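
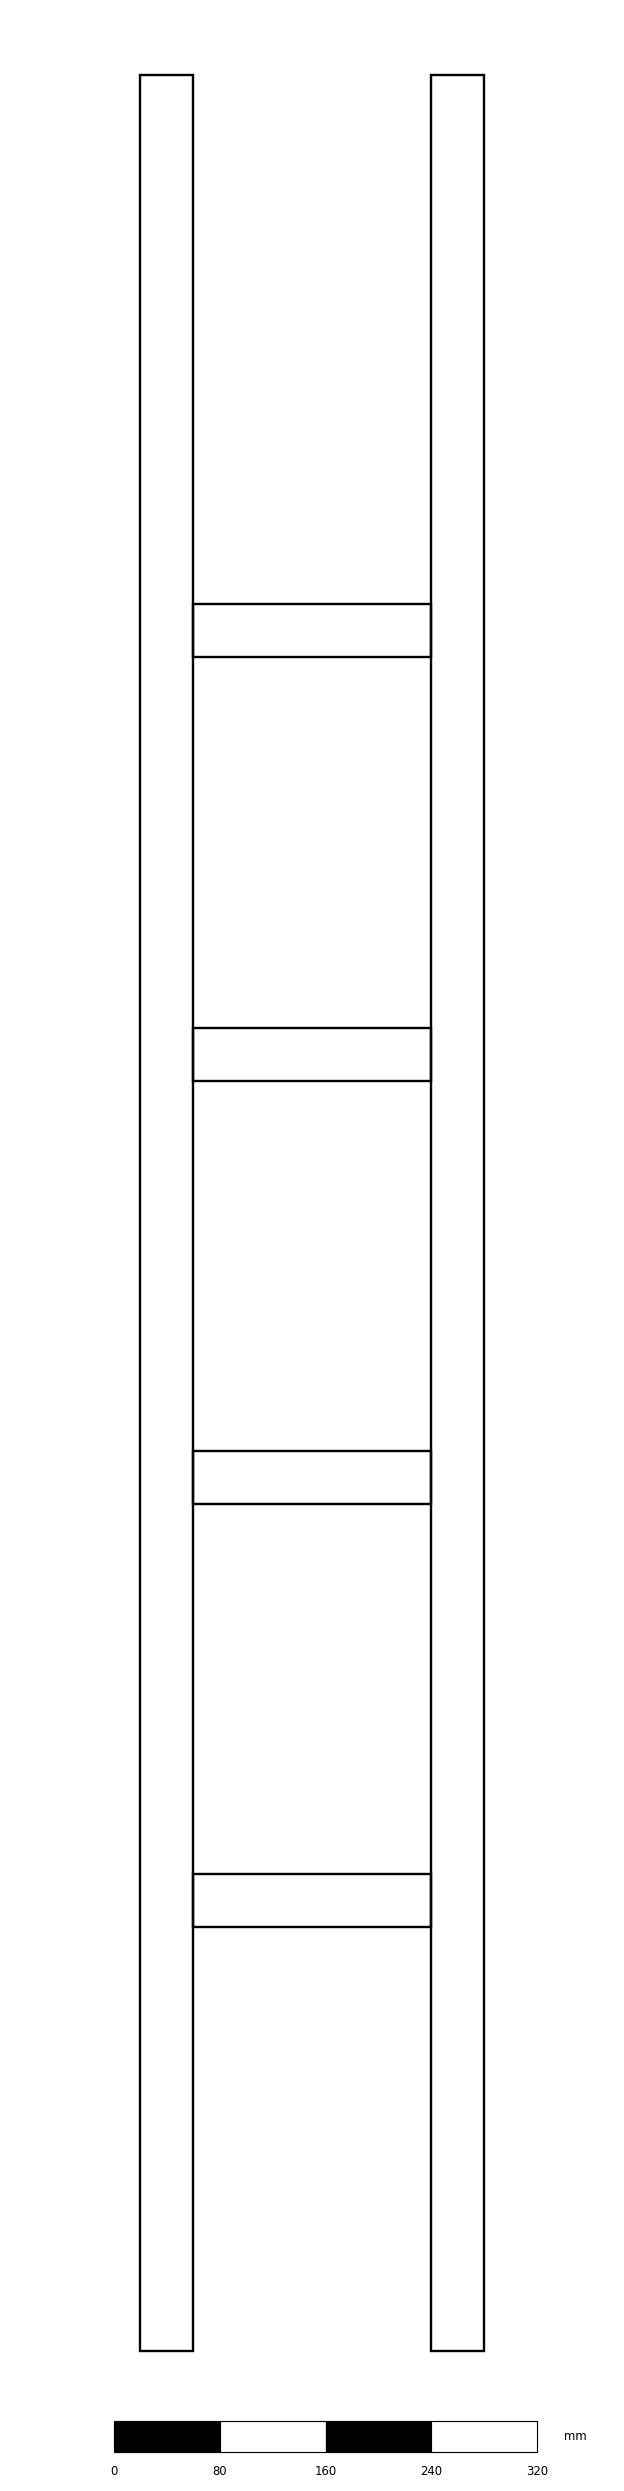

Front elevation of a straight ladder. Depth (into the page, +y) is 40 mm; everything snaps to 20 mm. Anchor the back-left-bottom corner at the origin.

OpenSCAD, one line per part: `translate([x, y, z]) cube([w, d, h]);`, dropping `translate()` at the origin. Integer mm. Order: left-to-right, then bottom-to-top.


cube([40, 40, 1720]);
translate([40, 0, 320]) cube([180, 40, 40]);
translate([40, 0, 640]) cube([180, 40, 40]);
translate([40, 0, 960]) cube([180, 40, 40]);
translate([40, 0, 1280]) cube([180, 40, 40]);
translate([220, 0, 0]) cube([40, 40, 1720]);


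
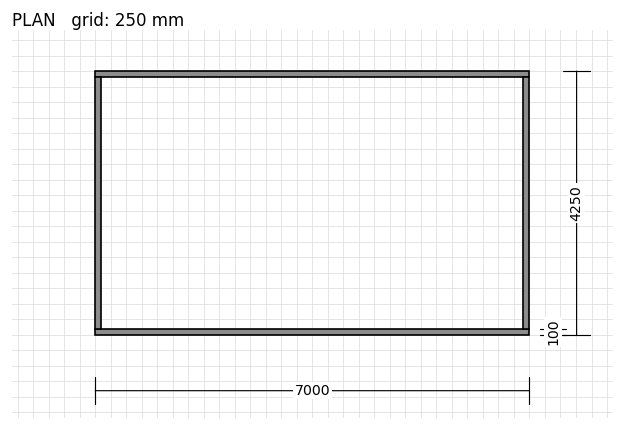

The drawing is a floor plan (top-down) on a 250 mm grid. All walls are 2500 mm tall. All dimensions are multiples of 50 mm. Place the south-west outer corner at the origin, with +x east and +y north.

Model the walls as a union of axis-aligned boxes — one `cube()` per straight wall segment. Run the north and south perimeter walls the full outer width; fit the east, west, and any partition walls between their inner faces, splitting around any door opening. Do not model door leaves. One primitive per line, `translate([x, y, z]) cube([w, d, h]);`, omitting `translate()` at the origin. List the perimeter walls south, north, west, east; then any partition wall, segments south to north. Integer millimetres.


cube([7000, 100, 2500]);
translate([0, 4150, 0]) cube([7000, 100, 2500]);
translate([0, 100, 0]) cube([100, 4050, 2500]);
translate([6900, 100, 0]) cube([100, 4050, 2500]);


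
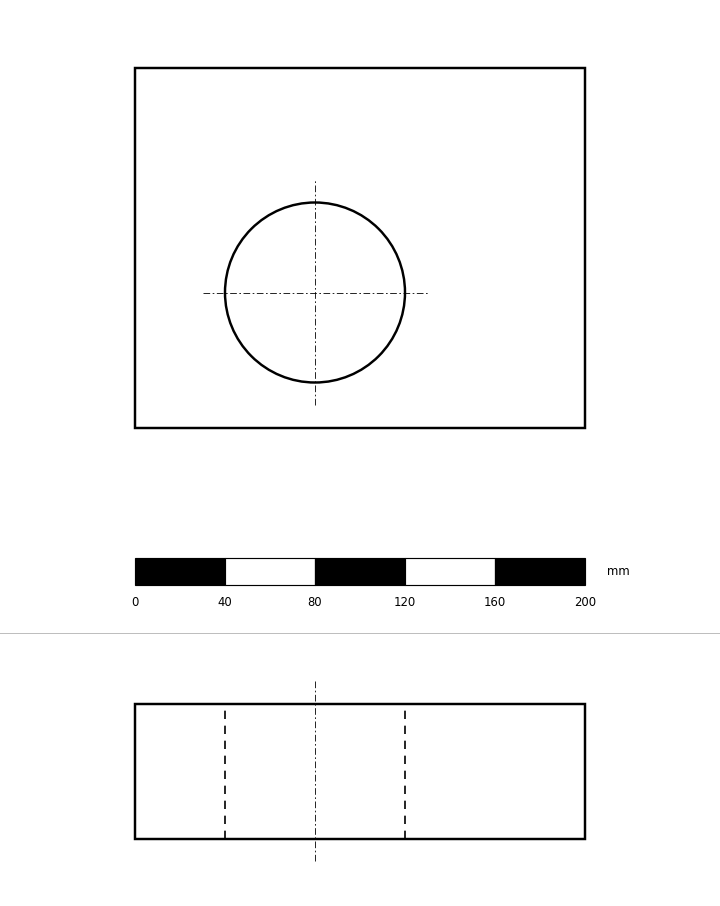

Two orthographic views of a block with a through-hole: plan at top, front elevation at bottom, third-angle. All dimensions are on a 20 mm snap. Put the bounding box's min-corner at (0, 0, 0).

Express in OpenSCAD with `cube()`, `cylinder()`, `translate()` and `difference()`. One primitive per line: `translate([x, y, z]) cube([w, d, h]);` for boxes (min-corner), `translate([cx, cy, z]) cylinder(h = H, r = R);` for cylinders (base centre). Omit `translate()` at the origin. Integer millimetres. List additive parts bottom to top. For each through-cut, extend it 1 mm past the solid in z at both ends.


difference() {
  cube([200, 160, 60]);
  translate([80, 60, -1]) cylinder(h = 62, r = 40);
}


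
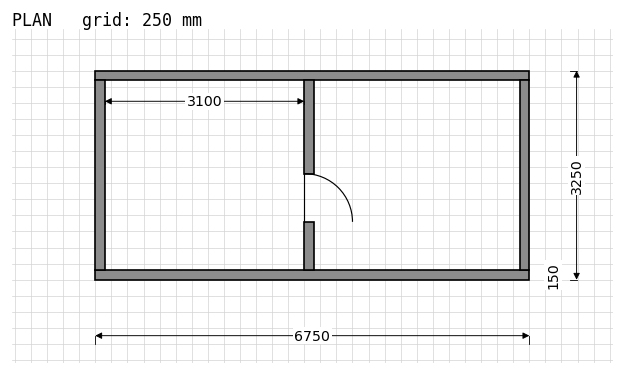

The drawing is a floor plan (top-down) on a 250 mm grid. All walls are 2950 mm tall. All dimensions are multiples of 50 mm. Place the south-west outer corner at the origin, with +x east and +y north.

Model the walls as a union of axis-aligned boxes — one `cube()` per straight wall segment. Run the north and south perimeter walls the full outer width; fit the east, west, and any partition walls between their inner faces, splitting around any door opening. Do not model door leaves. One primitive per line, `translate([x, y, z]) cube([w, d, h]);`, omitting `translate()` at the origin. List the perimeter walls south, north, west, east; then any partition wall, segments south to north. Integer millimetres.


cube([6750, 150, 2950]);
translate([0, 3100, 0]) cube([6750, 150, 2950]);
translate([0, 150, 0]) cube([150, 2950, 2950]);
translate([6600, 150, 0]) cube([150, 2950, 2950]);
translate([3250, 150, 0]) cube([150, 750, 2950]);
translate([3250, 1650, 0]) cube([150, 1450, 2950]);


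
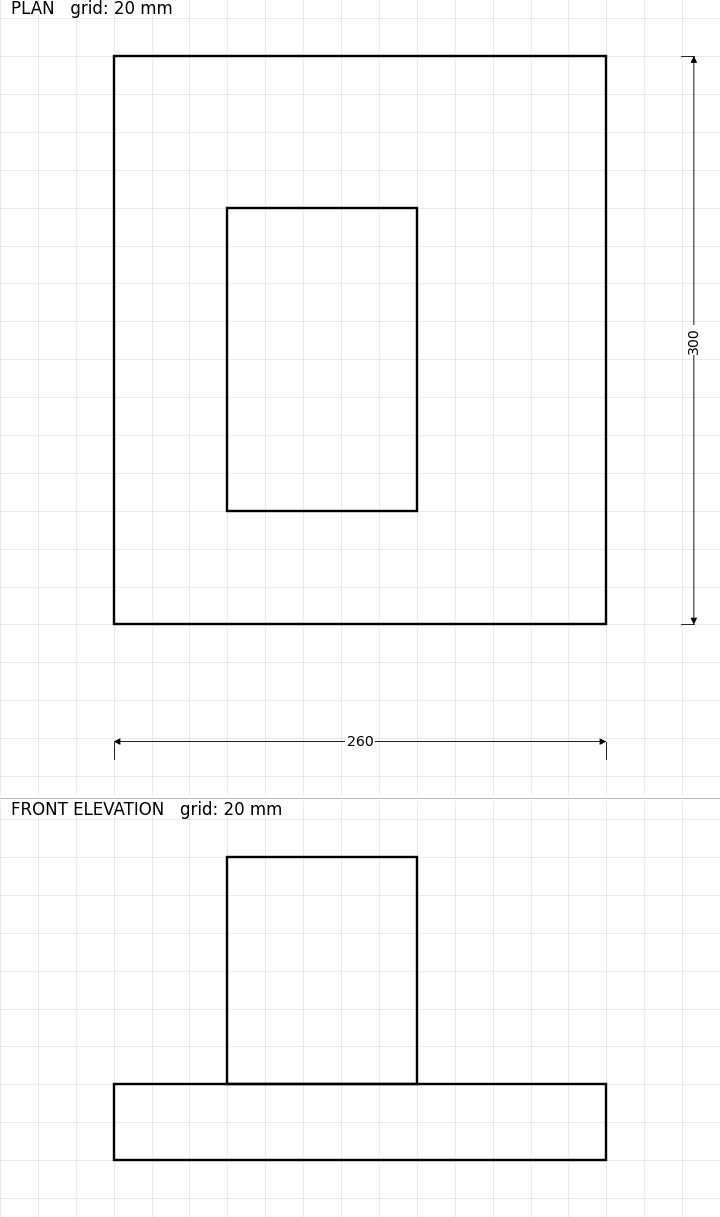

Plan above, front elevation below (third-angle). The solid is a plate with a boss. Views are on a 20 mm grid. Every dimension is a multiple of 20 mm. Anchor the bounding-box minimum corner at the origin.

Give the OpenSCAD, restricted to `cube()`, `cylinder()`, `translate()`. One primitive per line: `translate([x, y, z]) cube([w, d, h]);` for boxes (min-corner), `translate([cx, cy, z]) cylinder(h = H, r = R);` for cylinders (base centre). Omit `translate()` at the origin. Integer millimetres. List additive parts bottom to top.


cube([260, 300, 40]);
translate([60, 60, 40]) cube([100, 160, 120]);


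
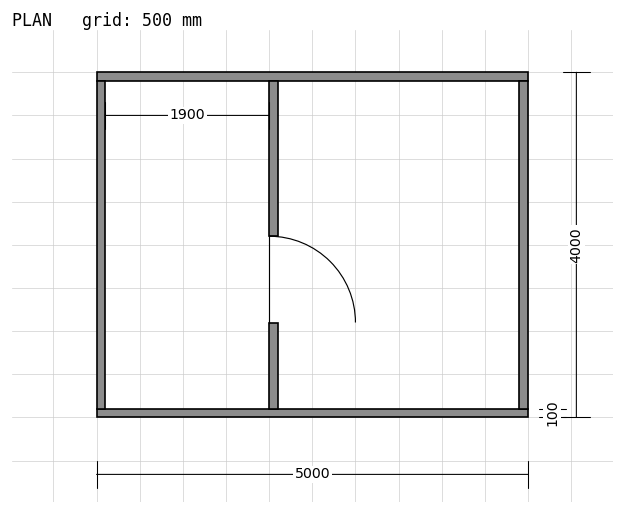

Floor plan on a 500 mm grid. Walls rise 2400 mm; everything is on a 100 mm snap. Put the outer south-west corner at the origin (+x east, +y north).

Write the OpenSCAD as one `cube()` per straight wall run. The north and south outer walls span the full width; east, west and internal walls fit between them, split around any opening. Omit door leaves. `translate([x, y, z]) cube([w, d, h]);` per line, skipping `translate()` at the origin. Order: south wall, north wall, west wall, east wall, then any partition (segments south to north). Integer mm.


cube([5000, 100, 2400]);
translate([0, 3900, 0]) cube([5000, 100, 2400]);
translate([0, 100, 0]) cube([100, 3800, 2400]);
translate([4900, 100, 0]) cube([100, 3800, 2400]);
translate([2000, 100, 0]) cube([100, 1000, 2400]);
translate([2000, 2100, 0]) cube([100, 1800, 2400]);


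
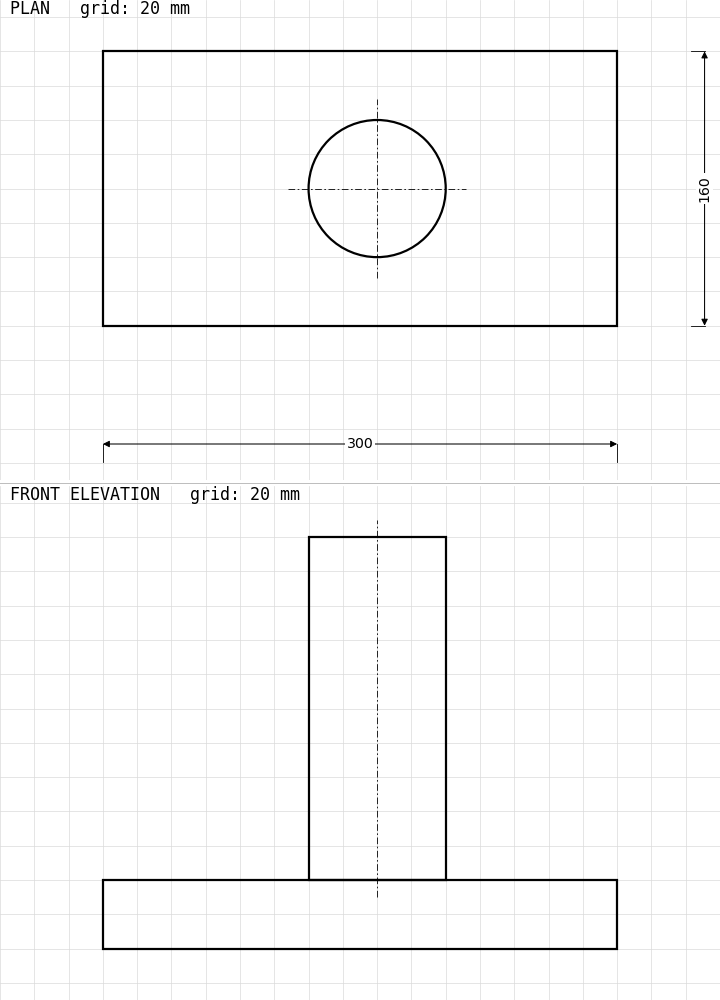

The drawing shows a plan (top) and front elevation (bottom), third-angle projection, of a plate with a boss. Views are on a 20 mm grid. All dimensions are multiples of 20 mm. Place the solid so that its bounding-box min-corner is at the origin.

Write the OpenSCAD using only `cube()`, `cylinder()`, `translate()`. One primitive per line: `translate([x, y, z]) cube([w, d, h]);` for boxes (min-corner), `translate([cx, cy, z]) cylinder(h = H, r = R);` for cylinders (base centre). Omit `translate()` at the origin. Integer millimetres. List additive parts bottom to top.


cube([300, 160, 40]);
translate([160, 80, 40]) cylinder(h = 200, r = 40);


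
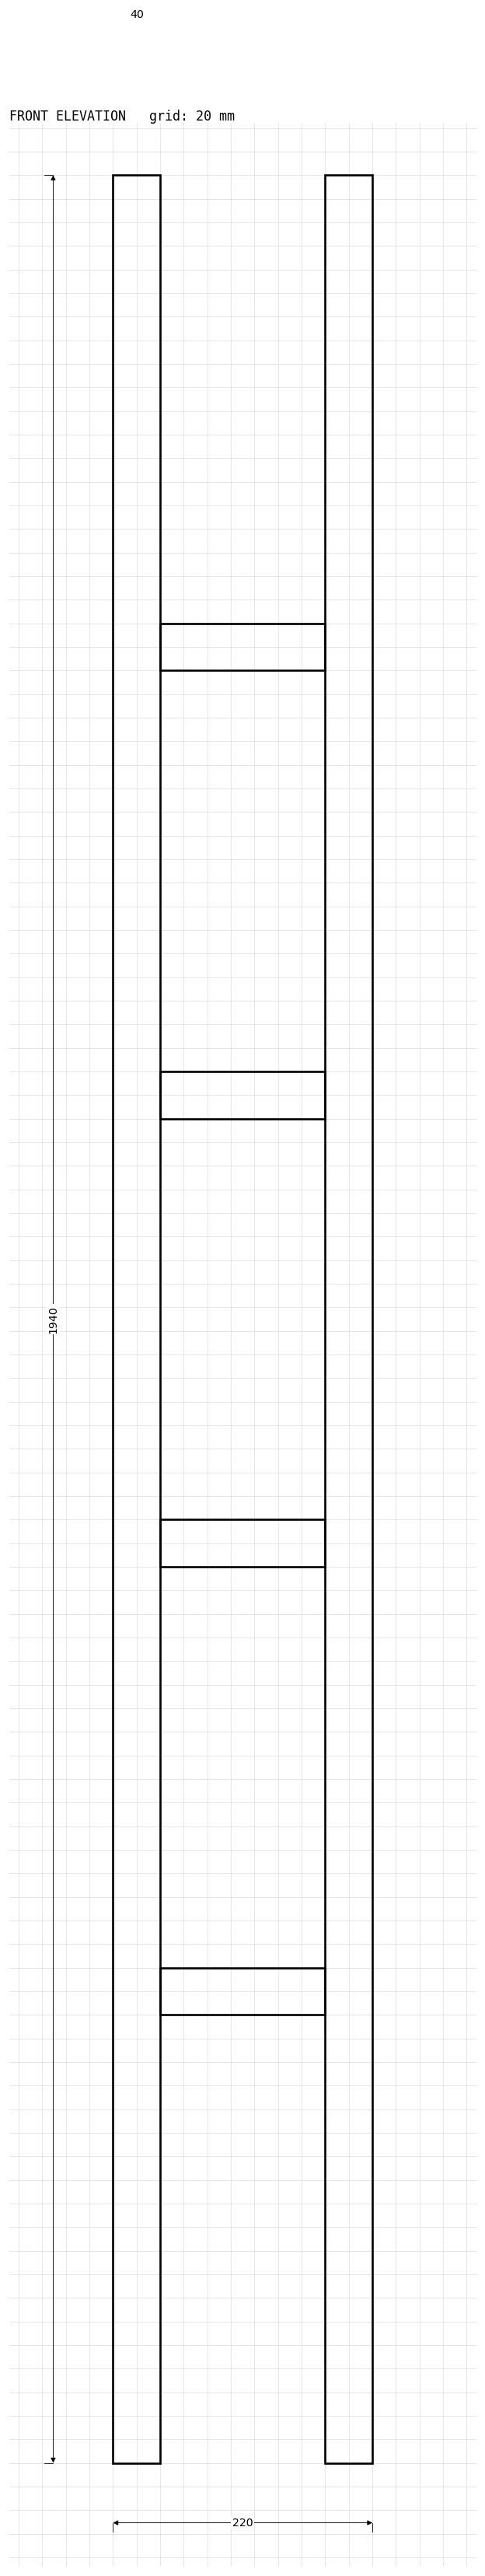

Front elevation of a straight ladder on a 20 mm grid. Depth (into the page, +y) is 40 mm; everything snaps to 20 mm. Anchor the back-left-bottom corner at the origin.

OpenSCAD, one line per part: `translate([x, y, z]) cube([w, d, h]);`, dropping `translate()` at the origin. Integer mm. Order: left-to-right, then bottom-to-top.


cube([40, 40, 1940]);
translate([40, 0, 380]) cube([140, 40, 40]);
translate([40, 0, 760]) cube([140, 40, 40]);
translate([40, 0, 1140]) cube([140, 40, 40]);
translate([40, 0, 1520]) cube([140, 40, 40]);
translate([180, 0, 0]) cube([40, 40, 1940]);


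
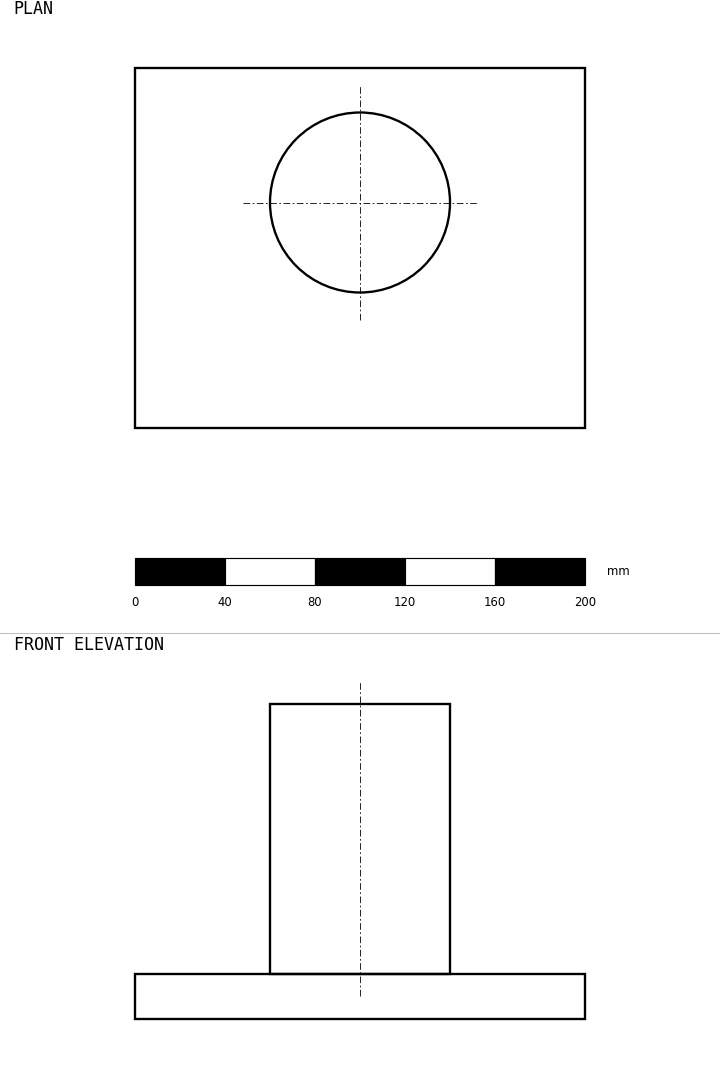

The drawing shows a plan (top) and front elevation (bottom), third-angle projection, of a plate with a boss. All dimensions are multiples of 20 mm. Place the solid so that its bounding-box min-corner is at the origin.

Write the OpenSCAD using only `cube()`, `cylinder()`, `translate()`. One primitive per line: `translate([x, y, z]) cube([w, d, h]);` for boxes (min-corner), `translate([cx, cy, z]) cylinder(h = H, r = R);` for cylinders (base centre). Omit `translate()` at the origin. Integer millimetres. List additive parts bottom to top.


cube([200, 160, 20]);
translate([100, 100, 20]) cylinder(h = 120, r = 40);


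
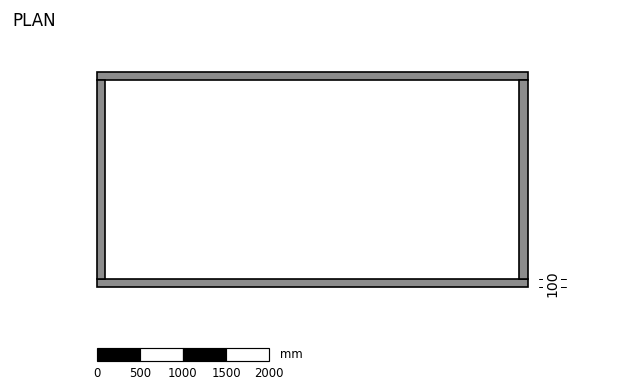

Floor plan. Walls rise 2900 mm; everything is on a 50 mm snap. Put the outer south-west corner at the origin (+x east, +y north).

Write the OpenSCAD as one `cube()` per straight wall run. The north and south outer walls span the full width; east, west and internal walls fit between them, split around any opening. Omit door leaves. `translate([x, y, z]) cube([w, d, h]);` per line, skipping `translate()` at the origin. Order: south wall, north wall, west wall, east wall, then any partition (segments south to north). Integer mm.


cube([5000, 100, 2900]);
translate([0, 2400, 0]) cube([5000, 100, 2900]);
translate([0, 100, 0]) cube([100, 2300, 2900]);
translate([4900, 100, 0]) cube([100, 2300, 2900]);


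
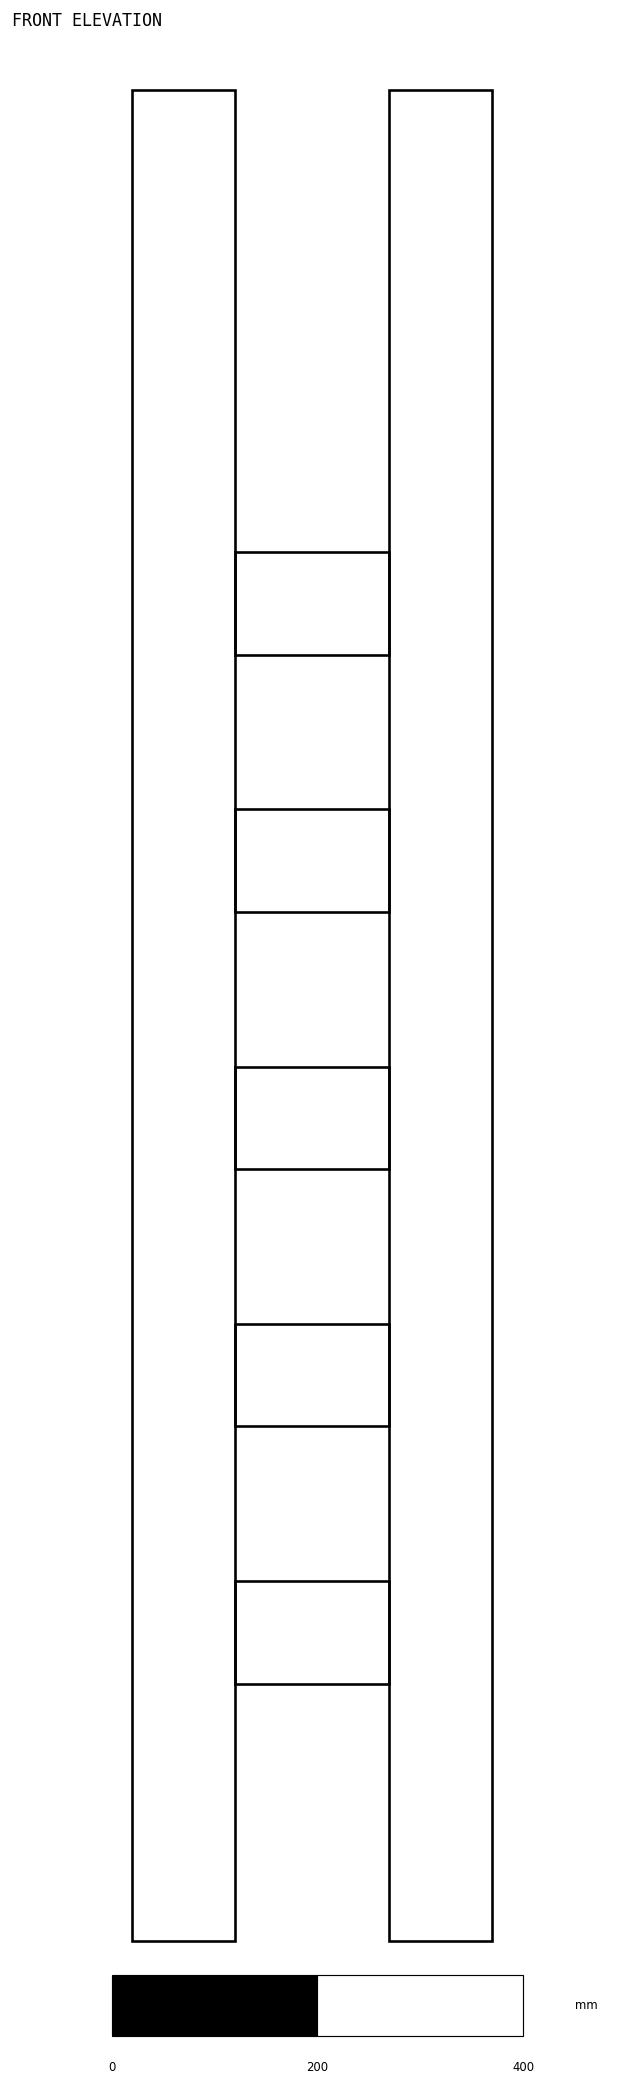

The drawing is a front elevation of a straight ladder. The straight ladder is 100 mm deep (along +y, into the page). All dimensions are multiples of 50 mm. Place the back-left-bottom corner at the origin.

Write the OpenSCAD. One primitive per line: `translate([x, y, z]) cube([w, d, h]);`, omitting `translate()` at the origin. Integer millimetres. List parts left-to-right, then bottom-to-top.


cube([100, 100, 1800]);
translate([100, 0, 250]) cube([150, 100, 100]);
translate([100, 0, 500]) cube([150, 100, 100]);
translate([100, 0, 750]) cube([150, 100, 100]);
translate([100, 0, 1000]) cube([150, 100, 100]);
translate([100, 0, 1250]) cube([150, 100, 100]);
translate([250, 0, 0]) cube([100, 100, 1800]);


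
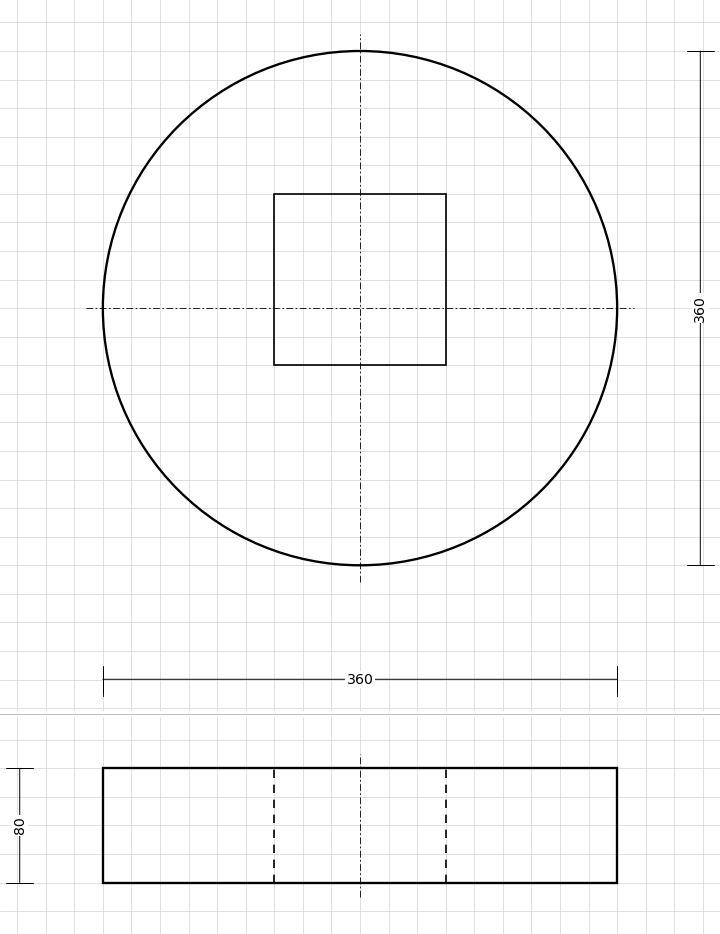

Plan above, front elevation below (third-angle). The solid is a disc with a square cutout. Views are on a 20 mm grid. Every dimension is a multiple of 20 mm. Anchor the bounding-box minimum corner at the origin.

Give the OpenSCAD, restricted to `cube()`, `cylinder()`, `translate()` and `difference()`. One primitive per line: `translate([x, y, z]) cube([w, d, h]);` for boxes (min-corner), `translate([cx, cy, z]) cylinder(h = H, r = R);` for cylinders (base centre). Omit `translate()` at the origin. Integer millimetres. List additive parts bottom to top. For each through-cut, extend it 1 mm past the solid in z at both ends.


difference() {
  translate([180, 180, 0]) cylinder(h = 80, r = 180);
  translate([120, 140, -1]) cube([120, 120, 82]);
}


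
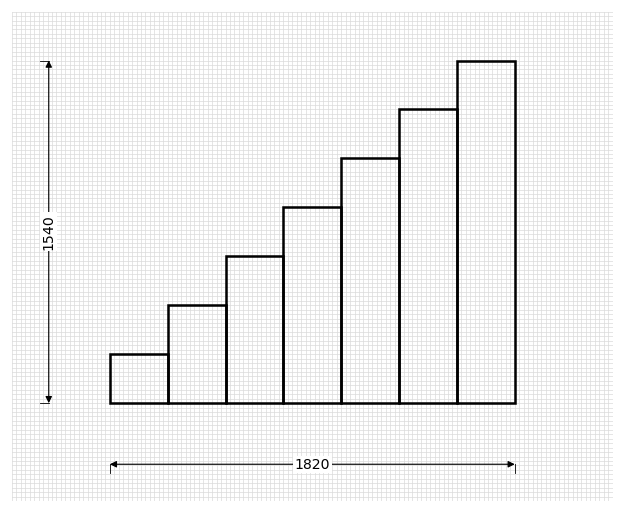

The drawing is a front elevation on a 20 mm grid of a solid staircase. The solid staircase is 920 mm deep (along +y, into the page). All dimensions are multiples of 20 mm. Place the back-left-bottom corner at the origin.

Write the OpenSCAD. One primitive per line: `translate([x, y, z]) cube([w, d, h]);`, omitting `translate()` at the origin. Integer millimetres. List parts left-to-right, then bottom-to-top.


cube([260, 920, 220]);
translate([260, 0, 0]) cube([260, 920, 440]);
translate([520, 0, 0]) cube([260, 920, 660]);
translate([780, 0, 0]) cube([260, 920, 880]);
translate([1040, 0, 0]) cube([260, 920, 1100]);
translate([1300, 0, 0]) cube([260, 920, 1320]);
translate([1560, 0, 0]) cube([260, 920, 1540]);


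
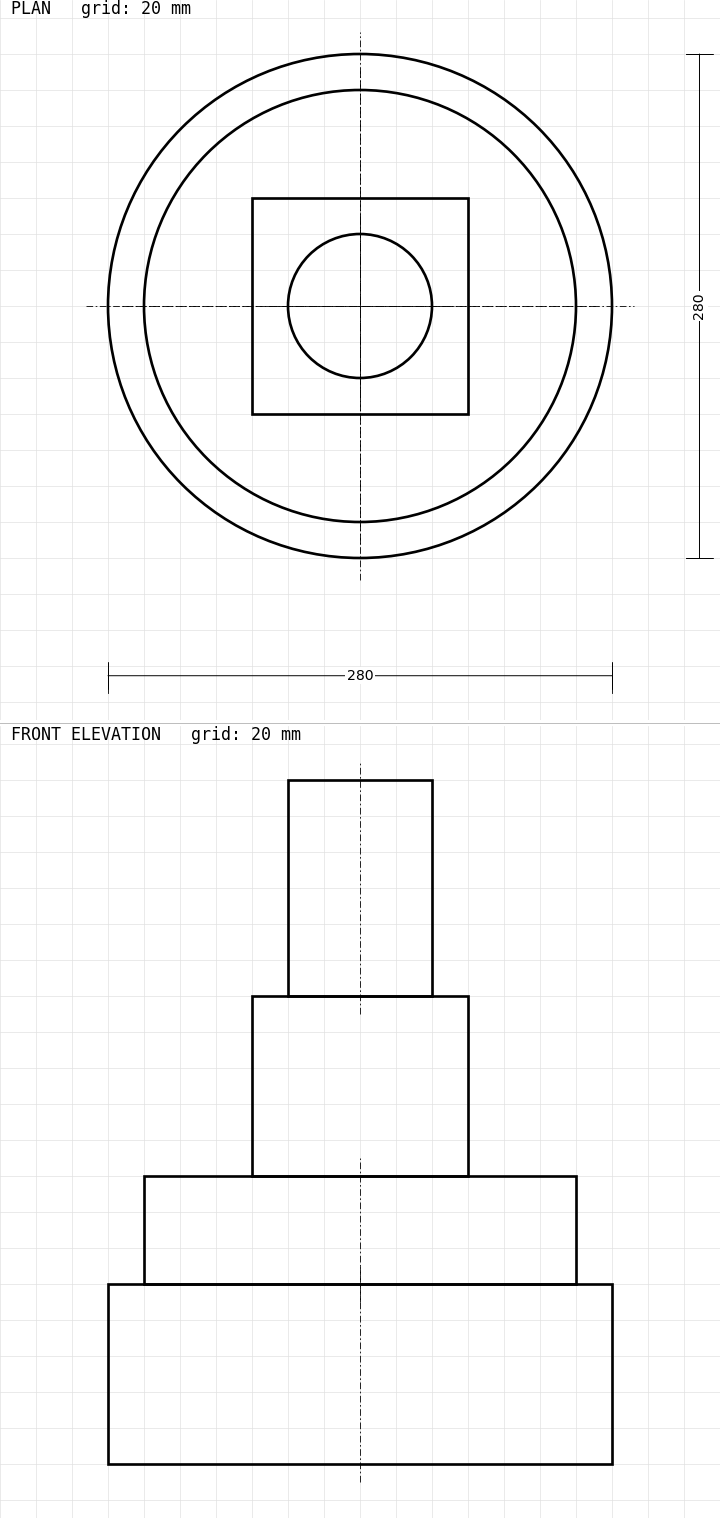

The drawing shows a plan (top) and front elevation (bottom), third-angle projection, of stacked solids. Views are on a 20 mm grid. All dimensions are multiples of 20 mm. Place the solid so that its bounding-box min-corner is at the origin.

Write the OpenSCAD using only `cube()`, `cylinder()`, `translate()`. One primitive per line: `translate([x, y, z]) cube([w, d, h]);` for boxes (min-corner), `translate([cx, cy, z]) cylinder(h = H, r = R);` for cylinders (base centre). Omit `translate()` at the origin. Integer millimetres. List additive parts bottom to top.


translate([140, 140, 0]) cylinder(h = 100, r = 140);
translate([140, 140, 100]) cylinder(h = 60, r = 120);
translate([80, 80, 160]) cube([120, 120, 100]);
translate([140, 140, 260]) cylinder(h = 120, r = 40);


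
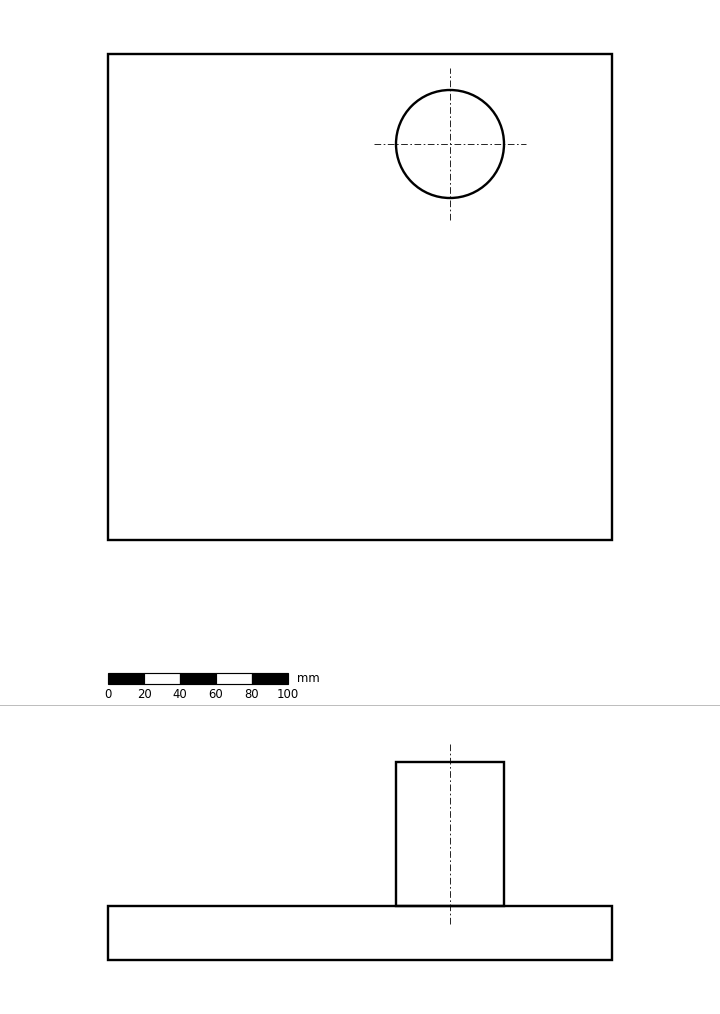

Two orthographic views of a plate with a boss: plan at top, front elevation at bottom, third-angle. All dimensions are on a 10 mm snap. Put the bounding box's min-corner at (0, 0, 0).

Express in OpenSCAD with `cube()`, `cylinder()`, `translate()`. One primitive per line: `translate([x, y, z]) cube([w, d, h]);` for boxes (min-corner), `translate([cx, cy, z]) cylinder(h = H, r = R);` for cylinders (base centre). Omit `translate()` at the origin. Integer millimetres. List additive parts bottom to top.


cube([280, 270, 30]);
translate([190, 220, 30]) cylinder(h = 80, r = 30);


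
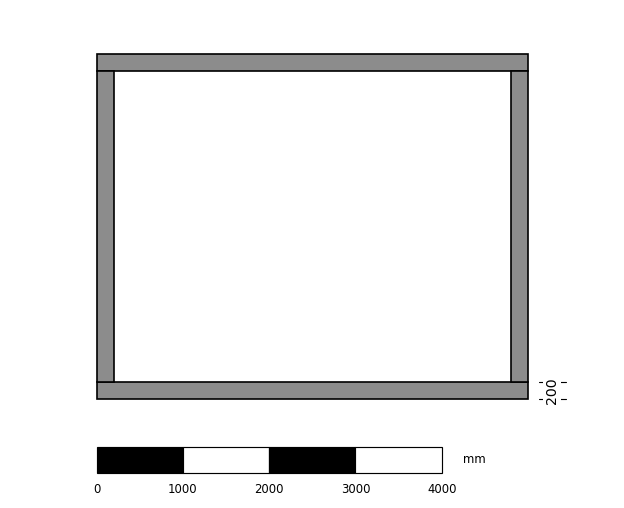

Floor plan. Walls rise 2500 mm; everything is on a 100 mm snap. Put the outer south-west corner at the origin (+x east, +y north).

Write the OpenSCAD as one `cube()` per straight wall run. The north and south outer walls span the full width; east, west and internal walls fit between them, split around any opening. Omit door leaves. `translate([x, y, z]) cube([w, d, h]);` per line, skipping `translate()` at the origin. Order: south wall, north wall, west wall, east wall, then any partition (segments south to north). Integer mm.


cube([5000, 200, 2500]);
translate([0, 3800, 0]) cube([5000, 200, 2500]);
translate([0, 200, 0]) cube([200, 3600, 2500]);
translate([4800, 200, 0]) cube([200, 3600, 2500]);


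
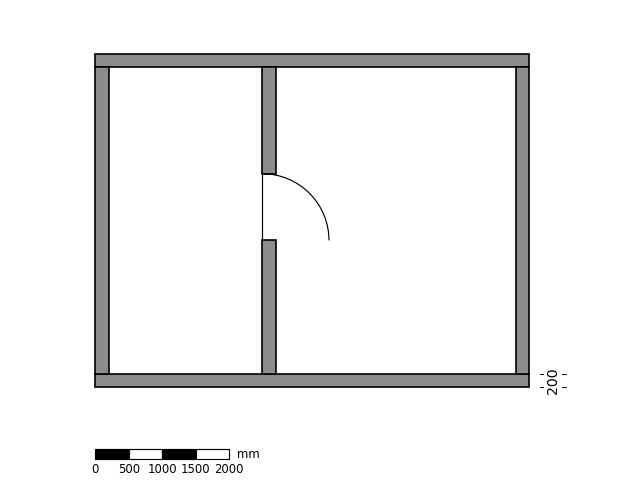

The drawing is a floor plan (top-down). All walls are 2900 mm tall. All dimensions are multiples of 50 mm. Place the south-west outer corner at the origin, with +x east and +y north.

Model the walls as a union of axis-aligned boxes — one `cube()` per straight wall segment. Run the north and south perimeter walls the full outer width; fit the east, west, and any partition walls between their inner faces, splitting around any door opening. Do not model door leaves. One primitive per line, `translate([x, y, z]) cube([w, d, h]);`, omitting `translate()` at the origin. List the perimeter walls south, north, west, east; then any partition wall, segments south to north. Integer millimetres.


cube([6500, 200, 2900]);
translate([0, 4800, 0]) cube([6500, 200, 2900]);
translate([0, 200, 0]) cube([200, 4600, 2900]);
translate([6300, 200, 0]) cube([200, 4600, 2900]);
translate([2500, 200, 0]) cube([200, 2000, 2900]);
translate([2500, 3200, 0]) cube([200, 1600, 2900]);


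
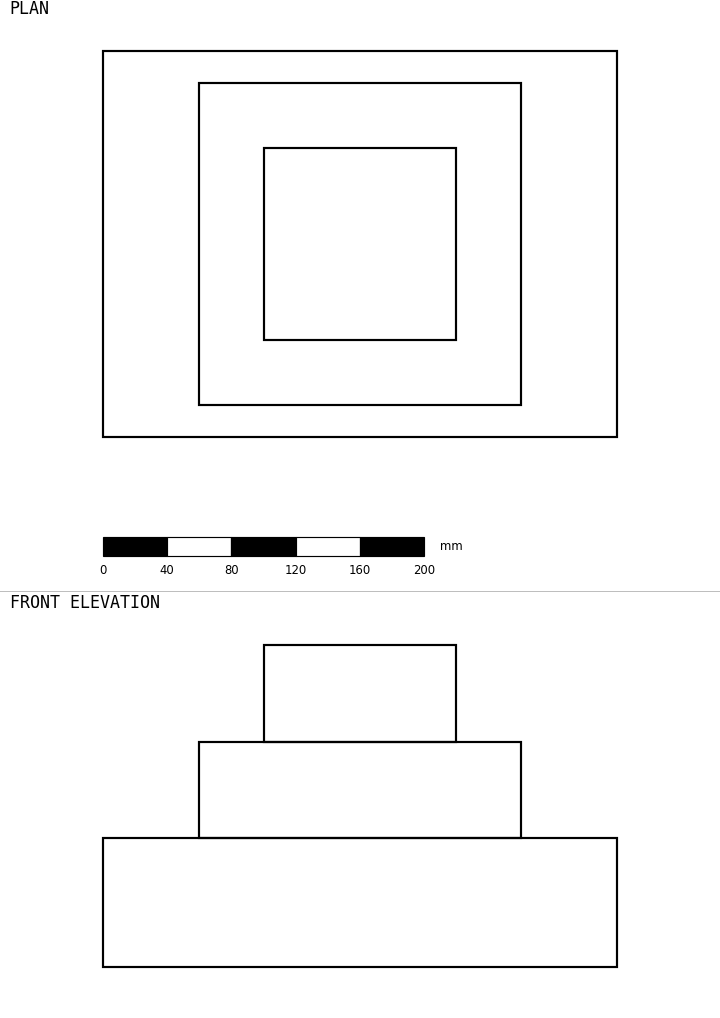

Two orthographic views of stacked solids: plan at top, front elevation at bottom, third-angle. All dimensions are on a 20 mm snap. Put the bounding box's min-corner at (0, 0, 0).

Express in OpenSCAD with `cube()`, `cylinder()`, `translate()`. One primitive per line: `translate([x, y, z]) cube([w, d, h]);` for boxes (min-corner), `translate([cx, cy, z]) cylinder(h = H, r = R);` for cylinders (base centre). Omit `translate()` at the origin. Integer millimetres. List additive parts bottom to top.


cube([320, 240, 80]);
translate([60, 20, 80]) cube([200, 200, 60]);
translate([100, 60, 140]) cube([120, 120, 60]);


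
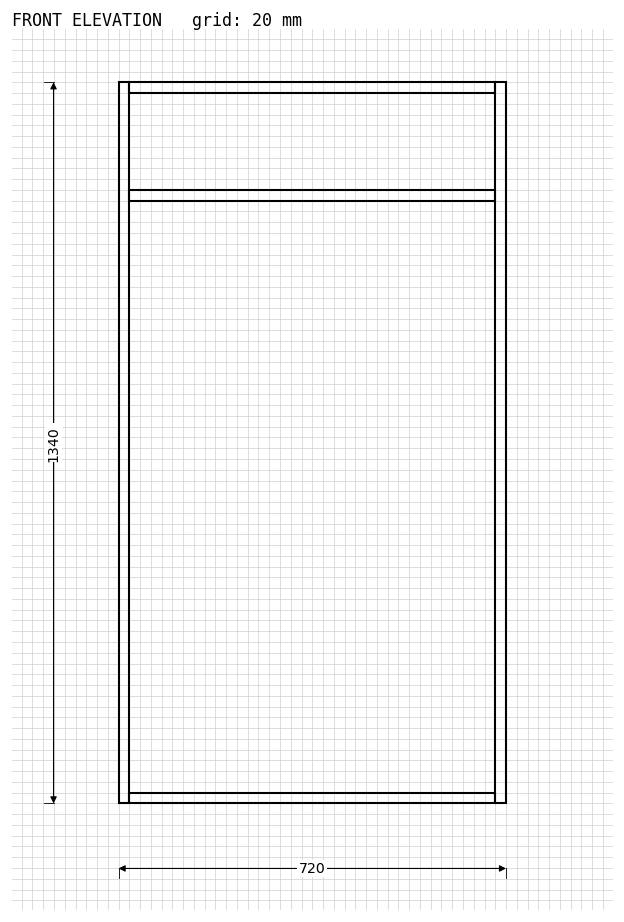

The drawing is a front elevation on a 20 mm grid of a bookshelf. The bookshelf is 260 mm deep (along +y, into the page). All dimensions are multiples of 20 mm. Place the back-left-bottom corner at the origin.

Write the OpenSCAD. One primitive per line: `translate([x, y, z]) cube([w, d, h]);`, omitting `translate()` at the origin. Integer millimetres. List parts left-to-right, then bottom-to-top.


cube([20, 260, 1340]);
translate([20, 0, 0]) cube([680, 260, 20]);
translate([20, 0, 1120]) cube([680, 260, 20]);
translate([20, 0, 1320]) cube([680, 260, 20]);
translate([700, 0, 0]) cube([20, 260, 1340]);


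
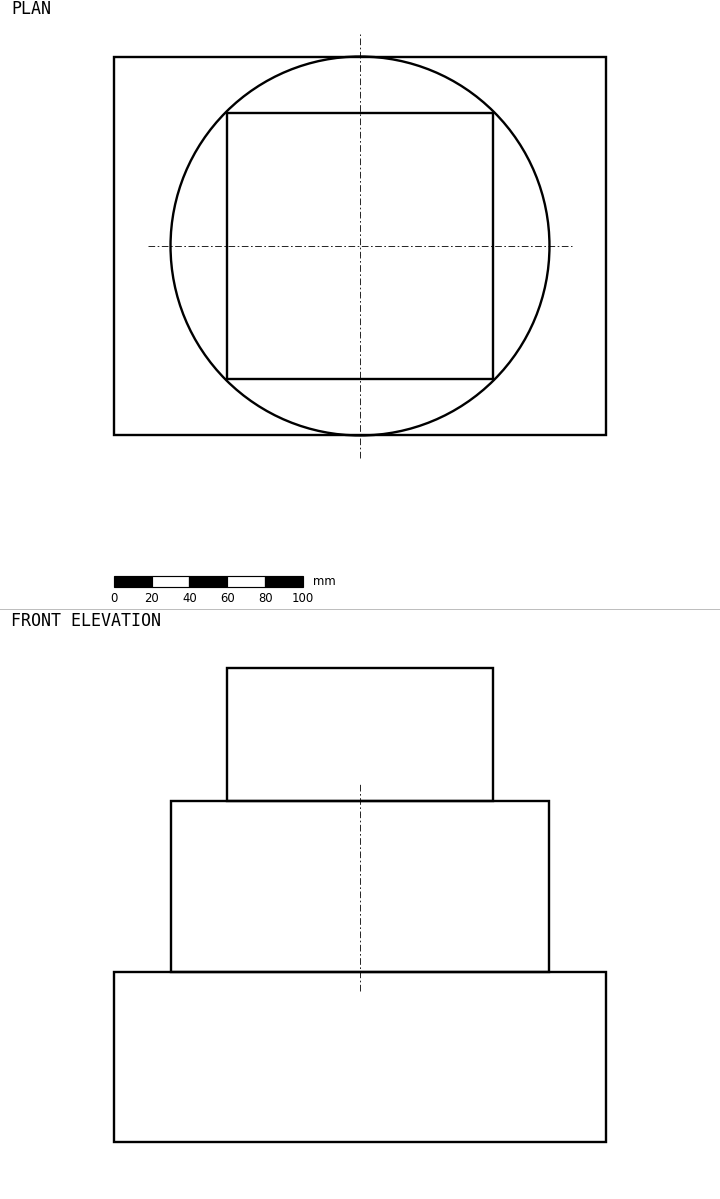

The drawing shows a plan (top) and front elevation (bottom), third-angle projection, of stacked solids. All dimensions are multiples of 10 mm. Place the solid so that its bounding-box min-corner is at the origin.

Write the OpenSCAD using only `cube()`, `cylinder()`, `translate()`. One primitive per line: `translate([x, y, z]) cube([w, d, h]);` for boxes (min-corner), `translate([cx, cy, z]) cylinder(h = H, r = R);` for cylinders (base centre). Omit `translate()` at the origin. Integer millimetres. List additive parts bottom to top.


cube([260, 200, 90]);
translate([130, 100, 90]) cylinder(h = 90, r = 100);
translate([60, 30, 180]) cube([140, 140, 70]);


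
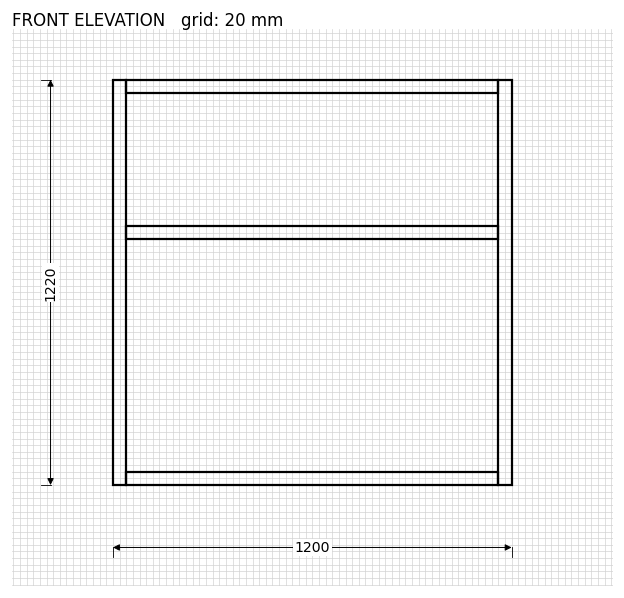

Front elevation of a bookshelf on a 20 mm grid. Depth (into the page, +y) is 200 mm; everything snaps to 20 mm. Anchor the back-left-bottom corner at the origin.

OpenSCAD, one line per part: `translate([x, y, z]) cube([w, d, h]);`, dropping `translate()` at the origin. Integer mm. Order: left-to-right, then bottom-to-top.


cube([40, 200, 1220]);
translate([40, 0, 0]) cube([1120, 200, 40]);
translate([40, 0, 740]) cube([1120, 200, 40]);
translate([40, 0, 1180]) cube([1120, 200, 40]);
translate([1160, 0, 0]) cube([40, 200, 1220]);


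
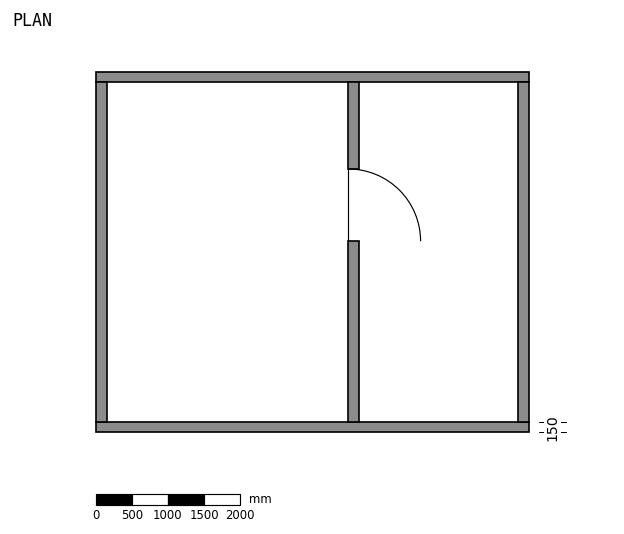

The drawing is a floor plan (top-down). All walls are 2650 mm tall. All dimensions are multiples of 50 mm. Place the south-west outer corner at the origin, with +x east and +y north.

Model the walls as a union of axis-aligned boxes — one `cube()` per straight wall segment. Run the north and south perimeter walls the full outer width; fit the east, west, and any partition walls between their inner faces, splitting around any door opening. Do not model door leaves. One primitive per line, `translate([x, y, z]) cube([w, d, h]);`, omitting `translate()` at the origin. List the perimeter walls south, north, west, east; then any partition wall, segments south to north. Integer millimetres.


cube([6000, 150, 2650]);
translate([0, 4850, 0]) cube([6000, 150, 2650]);
translate([0, 150, 0]) cube([150, 4700, 2650]);
translate([5850, 150, 0]) cube([150, 4700, 2650]);
translate([3500, 150, 0]) cube([150, 2500, 2650]);
translate([3500, 3650, 0]) cube([150, 1200, 2650]);


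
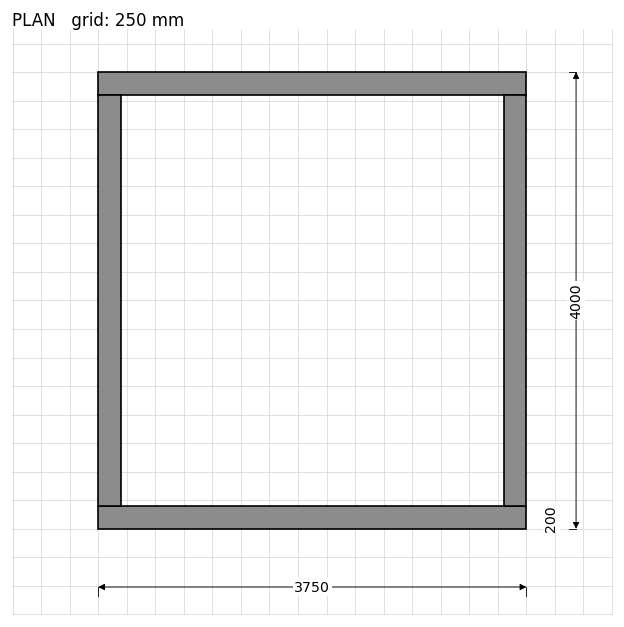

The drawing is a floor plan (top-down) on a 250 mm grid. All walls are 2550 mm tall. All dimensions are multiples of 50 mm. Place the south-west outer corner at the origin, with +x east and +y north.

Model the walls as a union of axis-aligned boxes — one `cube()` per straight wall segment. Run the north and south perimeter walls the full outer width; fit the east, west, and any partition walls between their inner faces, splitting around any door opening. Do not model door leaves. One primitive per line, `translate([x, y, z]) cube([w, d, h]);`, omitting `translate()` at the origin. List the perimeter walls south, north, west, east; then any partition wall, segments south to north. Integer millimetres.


cube([3750, 200, 2550]);
translate([0, 3800, 0]) cube([3750, 200, 2550]);
translate([0, 200, 0]) cube([200, 3600, 2550]);
translate([3550, 200, 0]) cube([200, 3600, 2550]);


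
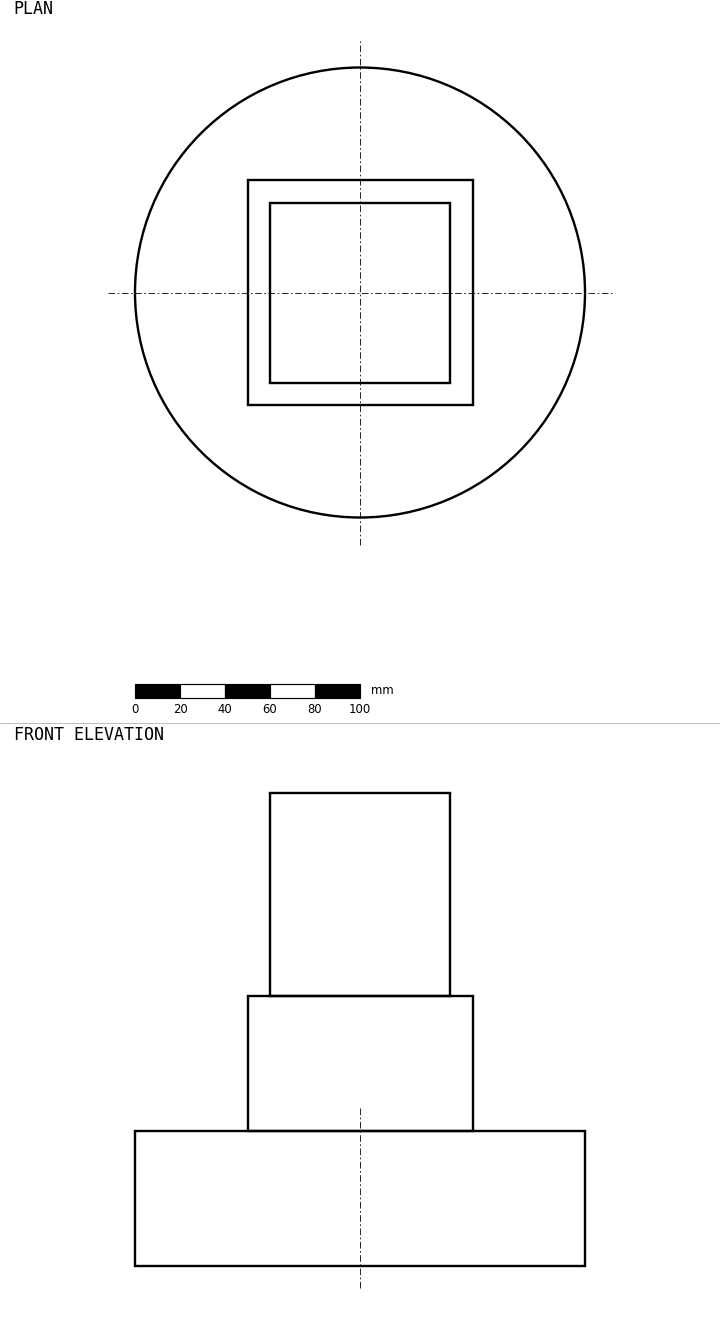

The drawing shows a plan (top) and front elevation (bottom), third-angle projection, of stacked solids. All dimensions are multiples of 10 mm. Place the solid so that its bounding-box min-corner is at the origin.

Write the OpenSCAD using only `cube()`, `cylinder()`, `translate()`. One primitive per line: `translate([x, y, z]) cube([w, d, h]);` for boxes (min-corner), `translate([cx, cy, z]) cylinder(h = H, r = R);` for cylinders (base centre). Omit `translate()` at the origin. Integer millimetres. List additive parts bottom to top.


translate([100, 100, 0]) cylinder(h = 60, r = 100);
translate([50, 50, 60]) cube([100, 100, 60]);
translate([60, 60, 120]) cube([80, 80, 90]);


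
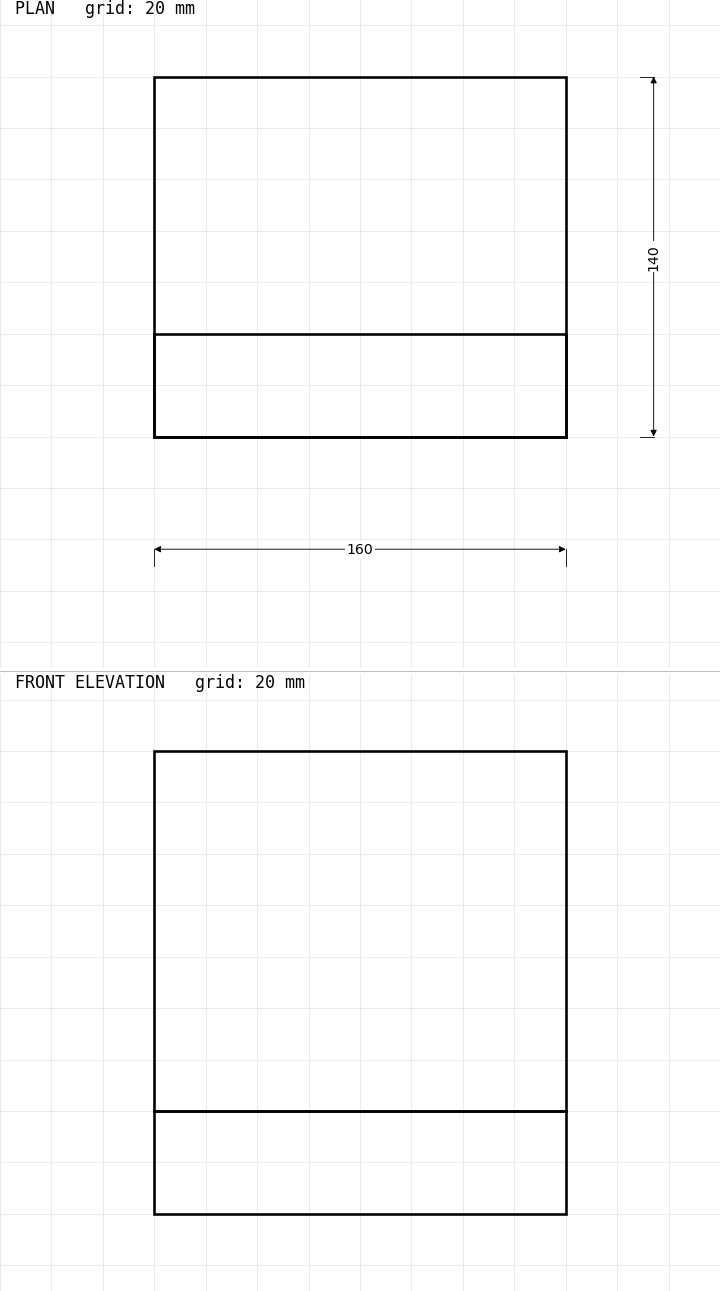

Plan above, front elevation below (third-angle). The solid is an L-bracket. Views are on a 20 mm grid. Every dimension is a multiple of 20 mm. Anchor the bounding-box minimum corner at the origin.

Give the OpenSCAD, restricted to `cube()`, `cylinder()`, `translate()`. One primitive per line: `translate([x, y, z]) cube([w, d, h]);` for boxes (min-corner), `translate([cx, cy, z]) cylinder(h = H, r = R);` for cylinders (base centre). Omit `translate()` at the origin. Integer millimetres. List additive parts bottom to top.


cube([160, 140, 40]);
translate([0, 0, 40]) cube([160, 40, 140]);


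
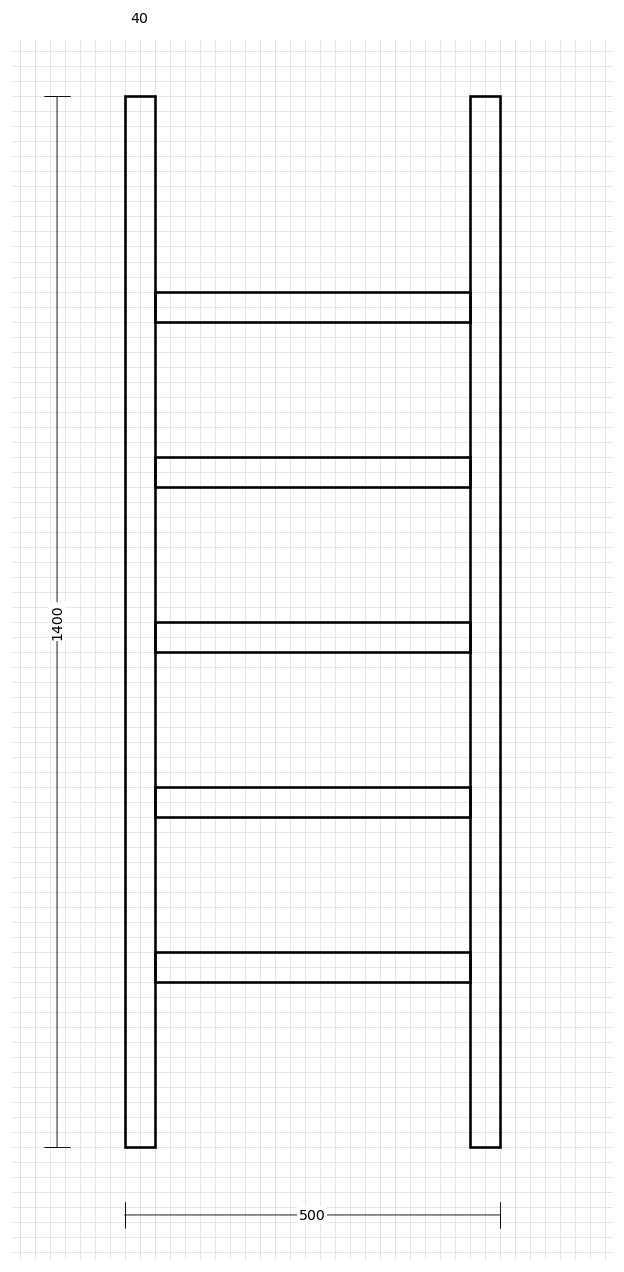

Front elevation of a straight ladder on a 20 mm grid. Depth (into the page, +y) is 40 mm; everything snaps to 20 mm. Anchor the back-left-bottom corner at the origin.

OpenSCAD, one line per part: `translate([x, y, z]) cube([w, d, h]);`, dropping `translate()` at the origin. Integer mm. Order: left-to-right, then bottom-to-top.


cube([40, 40, 1400]);
translate([40, 0, 220]) cube([420, 40, 40]);
translate([40, 0, 440]) cube([420, 40, 40]);
translate([40, 0, 660]) cube([420, 40, 40]);
translate([40, 0, 880]) cube([420, 40, 40]);
translate([40, 0, 1100]) cube([420, 40, 40]);
translate([460, 0, 0]) cube([40, 40, 1400]);


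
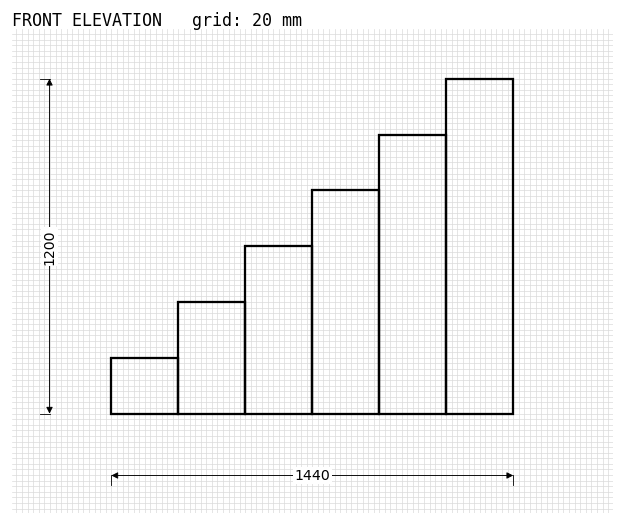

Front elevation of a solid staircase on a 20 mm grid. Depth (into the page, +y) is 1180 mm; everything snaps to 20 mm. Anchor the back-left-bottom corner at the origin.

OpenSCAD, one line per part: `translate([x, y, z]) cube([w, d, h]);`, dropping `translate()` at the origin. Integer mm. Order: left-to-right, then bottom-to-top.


cube([240, 1180, 200]);
translate([240, 0, 0]) cube([240, 1180, 400]);
translate([480, 0, 0]) cube([240, 1180, 600]);
translate([720, 0, 0]) cube([240, 1180, 800]);
translate([960, 0, 0]) cube([240, 1180, 1000]);
translate([1200, 0, 0]) cube([240, 1180, 1200]);


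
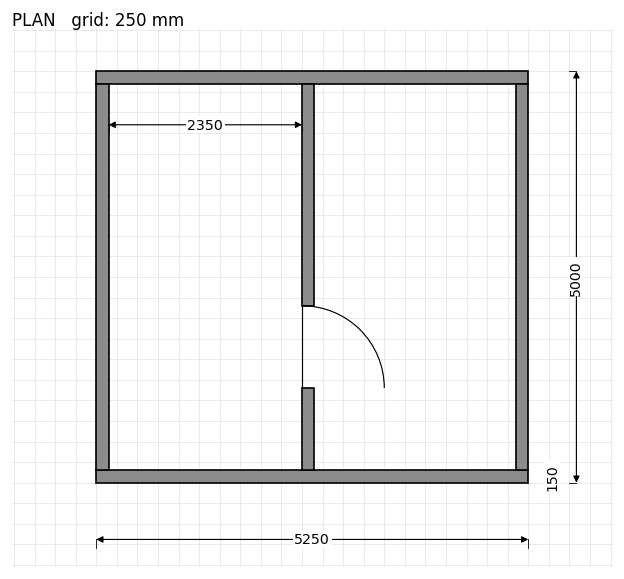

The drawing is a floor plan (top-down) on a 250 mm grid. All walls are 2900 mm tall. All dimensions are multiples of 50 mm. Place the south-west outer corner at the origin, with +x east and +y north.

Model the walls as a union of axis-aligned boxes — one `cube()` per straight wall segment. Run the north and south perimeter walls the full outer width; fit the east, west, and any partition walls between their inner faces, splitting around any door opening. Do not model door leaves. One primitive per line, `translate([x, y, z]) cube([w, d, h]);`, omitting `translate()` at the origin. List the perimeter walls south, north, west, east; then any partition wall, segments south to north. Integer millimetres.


cube([5250, 150, 2900]);
translate([0, 4850, 0]) cube([5250, 150, 2900]);
translate([0, 150, 0]) cube([150, 4700, 2900]);
translate([5100, 150, 0]) cube([150, 4700, 2900]);
translate([2500, 150, 0]) cube([150, 1000, 2900]);
translate([2500, 2150, 0]) cube([150, 2700, 2900]);


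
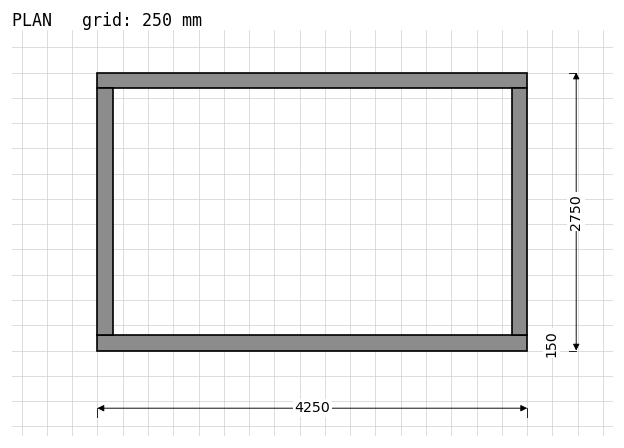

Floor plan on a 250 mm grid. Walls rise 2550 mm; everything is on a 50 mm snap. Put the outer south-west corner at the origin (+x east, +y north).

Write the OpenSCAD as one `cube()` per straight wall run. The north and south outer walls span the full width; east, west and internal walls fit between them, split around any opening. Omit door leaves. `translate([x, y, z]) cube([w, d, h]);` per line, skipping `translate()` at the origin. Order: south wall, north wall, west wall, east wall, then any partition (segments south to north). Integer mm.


cube([4250, 150, 2550]);
translate([0, 2600, 0]) cube([4250, 150, 2550]);
translate([0, 150, 0]) cube([150, 2450, 2550]);
translate([4100, 150, 0]) cube([150, 2450, 2550]);


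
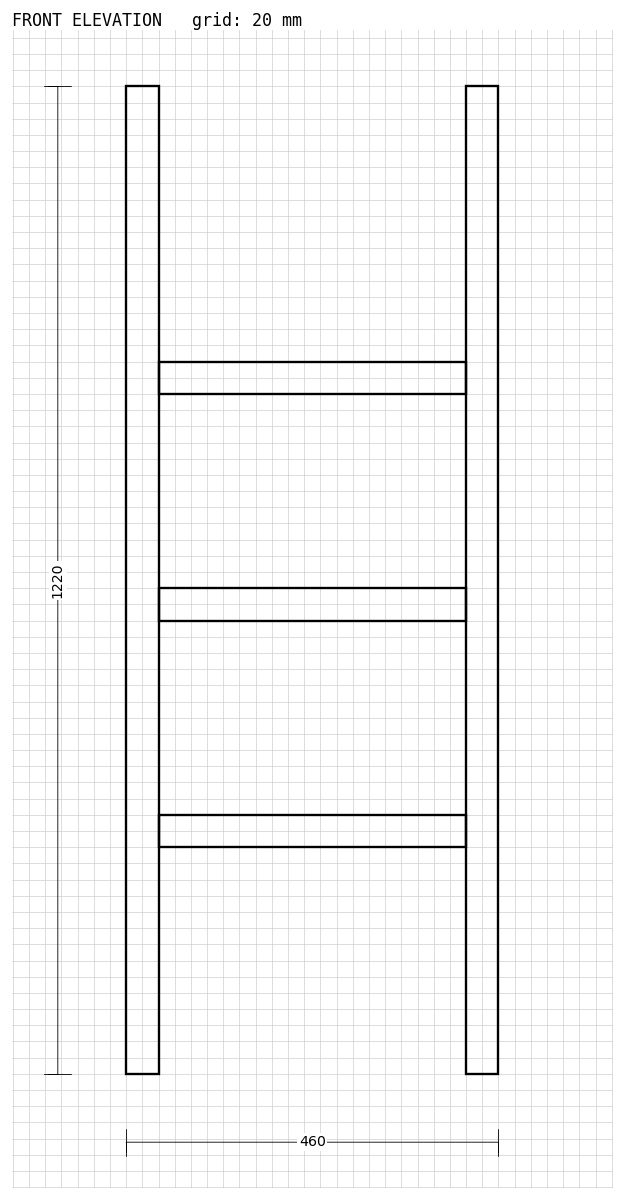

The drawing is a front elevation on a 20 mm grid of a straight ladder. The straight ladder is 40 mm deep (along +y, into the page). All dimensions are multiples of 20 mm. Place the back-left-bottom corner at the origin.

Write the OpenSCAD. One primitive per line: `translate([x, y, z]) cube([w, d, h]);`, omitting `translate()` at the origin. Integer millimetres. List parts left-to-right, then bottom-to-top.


cube([40, 40, 1220]);
translate([40, 0, 280]) cube([380, 40, 40]);
translate([40, 0, 560]) cube([380, 40, 40]);
translate([40, 0, 840]) cube([380, 40, 40]);
translate([420, 0, 0]) cube([40, 40, 1220]);


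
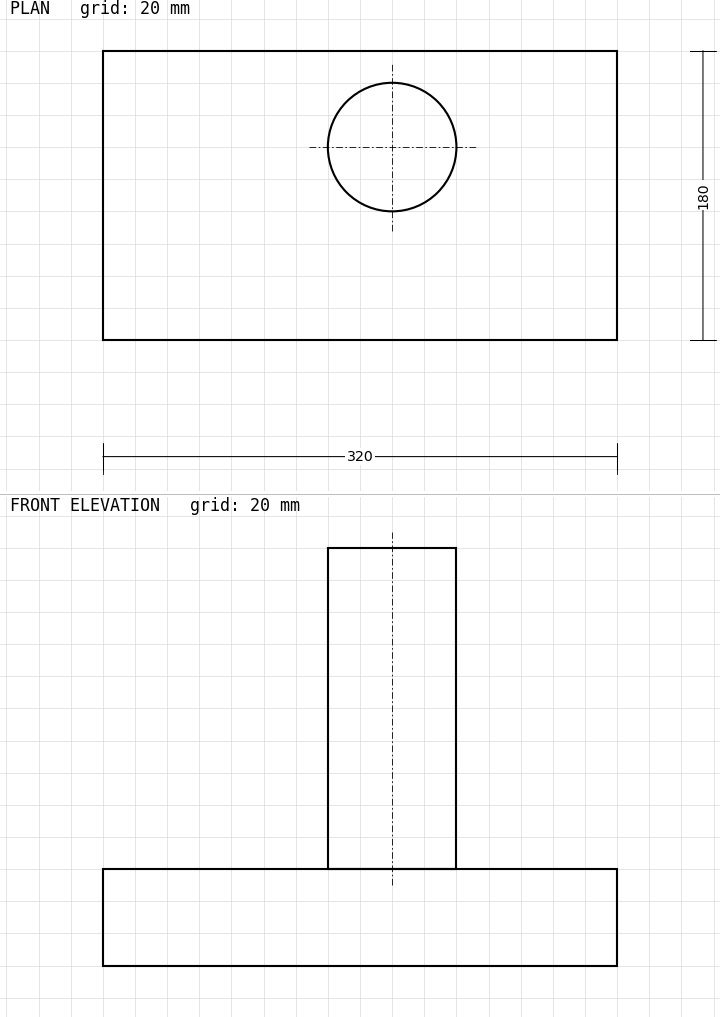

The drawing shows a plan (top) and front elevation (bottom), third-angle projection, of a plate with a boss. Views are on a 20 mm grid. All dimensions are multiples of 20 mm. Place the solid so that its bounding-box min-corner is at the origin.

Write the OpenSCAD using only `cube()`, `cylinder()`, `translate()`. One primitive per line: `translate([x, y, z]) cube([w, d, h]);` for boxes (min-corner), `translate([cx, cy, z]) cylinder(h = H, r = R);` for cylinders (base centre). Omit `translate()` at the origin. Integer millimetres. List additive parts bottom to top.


cube([320, 180, 60]);
translate([180, 120, 60]) cylinder(h = 200, r = 40);


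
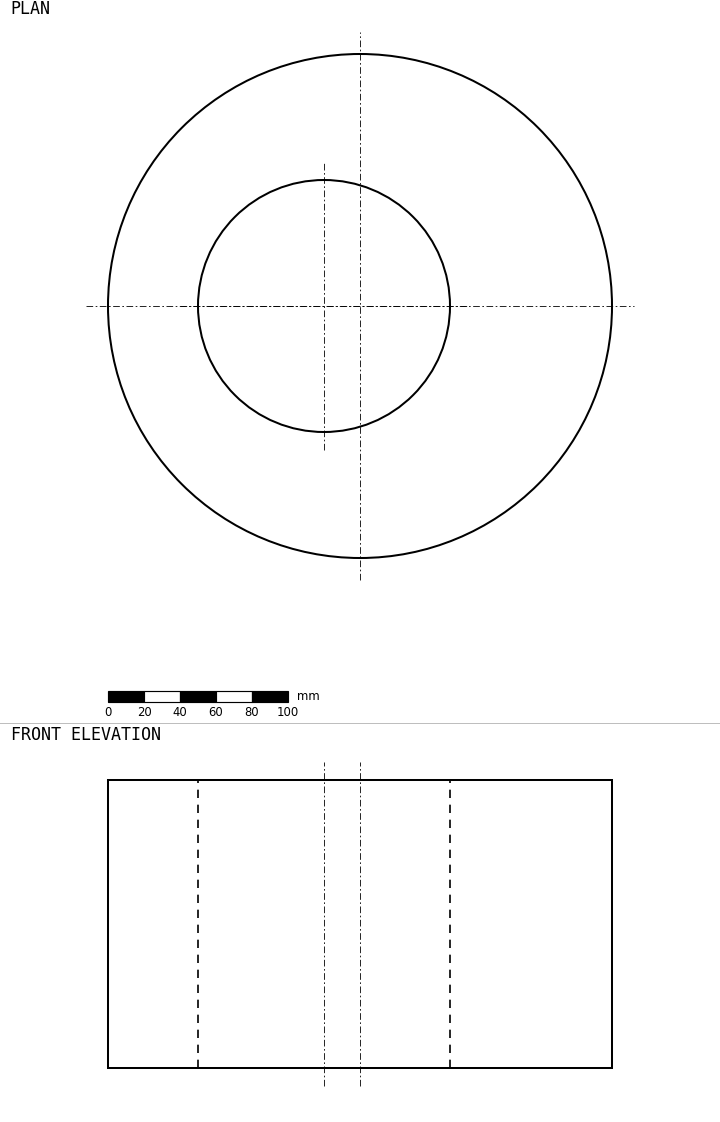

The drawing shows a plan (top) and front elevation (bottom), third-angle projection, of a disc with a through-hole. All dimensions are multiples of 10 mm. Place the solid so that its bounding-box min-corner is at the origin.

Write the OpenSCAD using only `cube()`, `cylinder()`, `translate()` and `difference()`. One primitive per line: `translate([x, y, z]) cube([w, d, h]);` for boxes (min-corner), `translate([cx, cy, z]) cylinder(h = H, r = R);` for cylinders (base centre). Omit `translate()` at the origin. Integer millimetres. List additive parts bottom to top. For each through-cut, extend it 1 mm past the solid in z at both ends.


difference() {
  translate([140, 140, 0]) cylinder(h = 160, r = 140);
  translate([120, 140, -1]) cylinder(h = 162, r = 70);
}


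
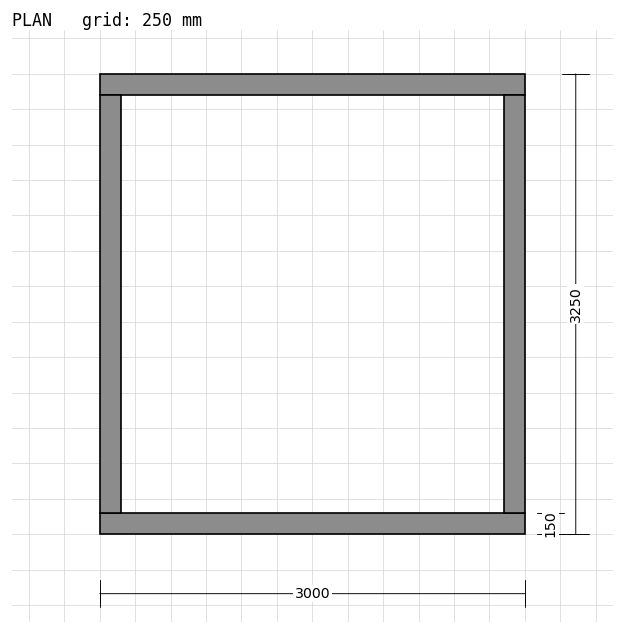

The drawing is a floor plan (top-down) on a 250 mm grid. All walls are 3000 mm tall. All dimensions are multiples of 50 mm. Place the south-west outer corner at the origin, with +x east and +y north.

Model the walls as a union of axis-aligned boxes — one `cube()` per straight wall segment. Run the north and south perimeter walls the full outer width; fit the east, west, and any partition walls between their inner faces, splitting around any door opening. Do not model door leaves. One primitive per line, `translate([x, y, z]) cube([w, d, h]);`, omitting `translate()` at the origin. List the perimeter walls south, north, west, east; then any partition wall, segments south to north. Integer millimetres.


cube([3000, 150, 3000]);
translate([0, 3100, 0]) cube([3000, 150, 3000]);
translate([0, 150, 0]) cube([150, 2950, 3000]);
translate([2850, 150, 0]) cube([150, 2950, 3000]);


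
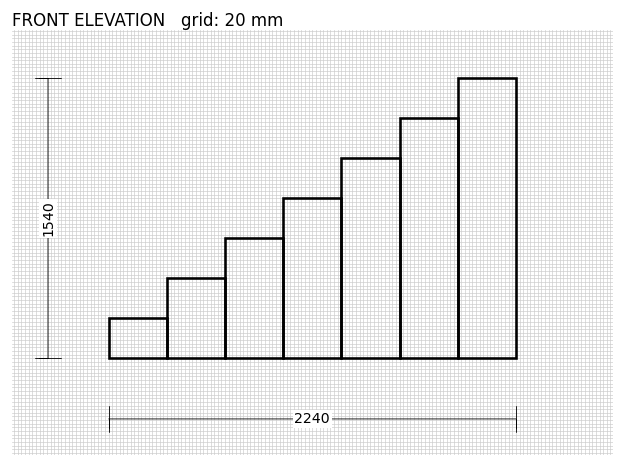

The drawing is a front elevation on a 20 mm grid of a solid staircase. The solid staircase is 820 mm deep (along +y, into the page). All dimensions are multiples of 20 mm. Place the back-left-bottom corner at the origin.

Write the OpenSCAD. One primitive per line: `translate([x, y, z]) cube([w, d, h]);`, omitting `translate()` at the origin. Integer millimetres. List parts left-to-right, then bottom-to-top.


cube([320, 820, 220]);
translate([320, 0, 0]) cube([320, 820, 440]);
translate([640, 0, 0]) cube([320, 820, 660]);
translate([960, 0, 0]) cube([320, 820, 880]);
translate([1280, 0, 0]) cube([320, 820, 1100]);
translate([1600, 0, 0]) cube([320, 820, 1320]);
translate([1920, 0, 0]) cube([320, 820, 1540]);


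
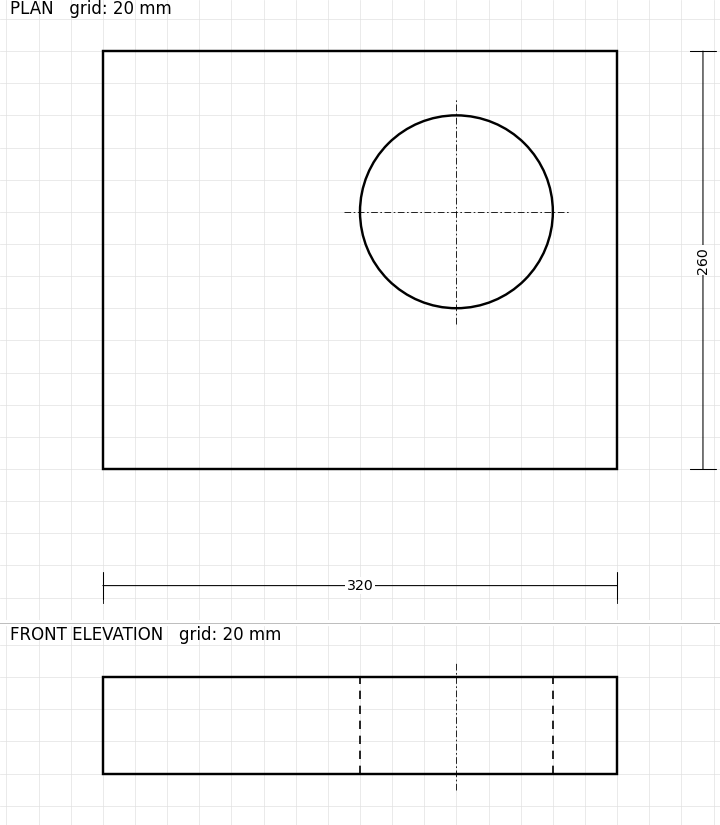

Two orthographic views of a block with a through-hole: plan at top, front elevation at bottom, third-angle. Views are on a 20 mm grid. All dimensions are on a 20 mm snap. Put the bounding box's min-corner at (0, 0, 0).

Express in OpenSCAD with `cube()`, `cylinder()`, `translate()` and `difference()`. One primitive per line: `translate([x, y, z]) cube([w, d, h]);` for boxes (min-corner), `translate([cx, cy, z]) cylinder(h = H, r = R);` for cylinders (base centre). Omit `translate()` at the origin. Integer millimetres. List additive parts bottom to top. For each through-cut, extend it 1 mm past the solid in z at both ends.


difference() {
  cube([320, 260, 60]);
  translate([220, 160, -1]) cylinder(h = 62, r = 60);
}
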